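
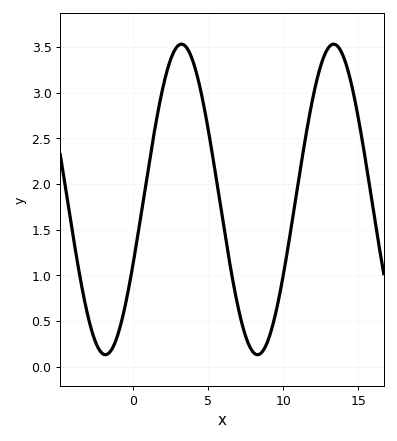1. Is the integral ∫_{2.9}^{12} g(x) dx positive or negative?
positive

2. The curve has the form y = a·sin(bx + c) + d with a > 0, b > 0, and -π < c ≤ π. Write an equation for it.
y = 1.7sin(0.62x - 0.43) + 1.83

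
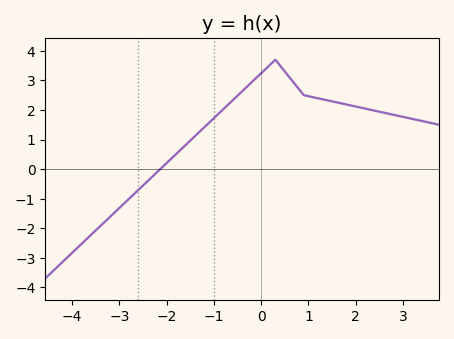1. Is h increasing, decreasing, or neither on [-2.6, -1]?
increasing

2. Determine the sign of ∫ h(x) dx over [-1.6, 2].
positive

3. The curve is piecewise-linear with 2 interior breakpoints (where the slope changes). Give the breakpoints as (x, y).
(0.3, 3.7); (0.9, 2.5)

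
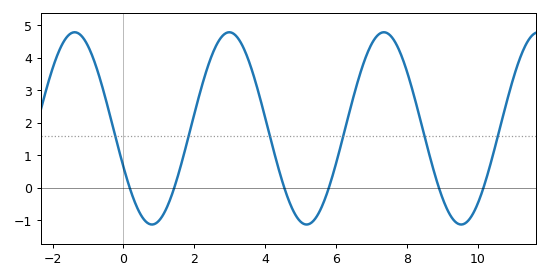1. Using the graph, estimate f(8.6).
1.16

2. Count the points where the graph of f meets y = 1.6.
6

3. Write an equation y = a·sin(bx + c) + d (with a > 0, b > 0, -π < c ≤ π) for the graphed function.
y = 2.96sin(1.44x - 2.73) + 1.83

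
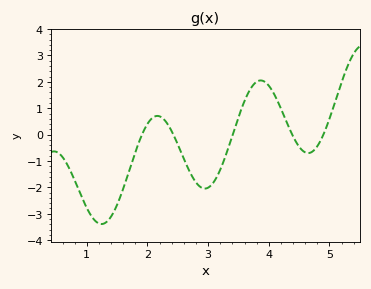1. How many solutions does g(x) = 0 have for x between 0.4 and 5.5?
5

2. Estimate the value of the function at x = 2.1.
0.664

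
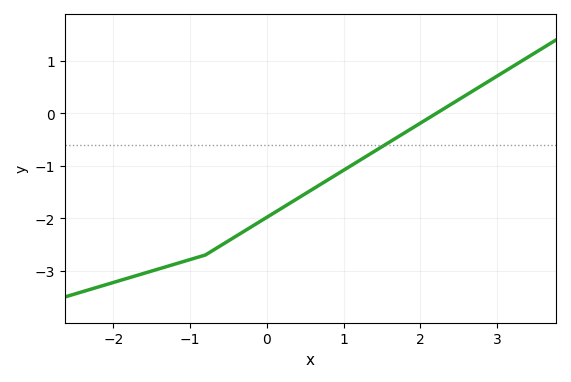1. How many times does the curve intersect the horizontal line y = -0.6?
1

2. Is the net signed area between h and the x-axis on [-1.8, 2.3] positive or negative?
negative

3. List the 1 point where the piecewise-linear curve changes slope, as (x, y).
(-0.8, -2.7)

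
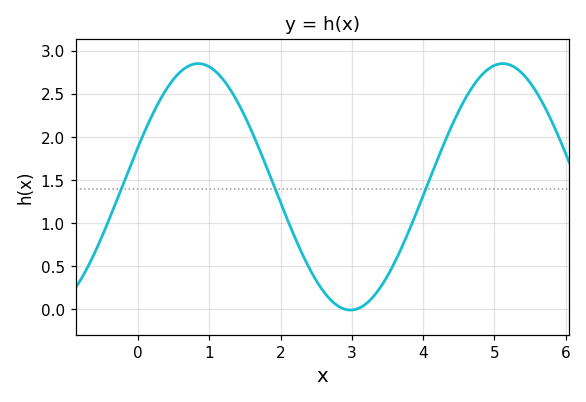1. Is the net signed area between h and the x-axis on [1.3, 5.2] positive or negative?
positive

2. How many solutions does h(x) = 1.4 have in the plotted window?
3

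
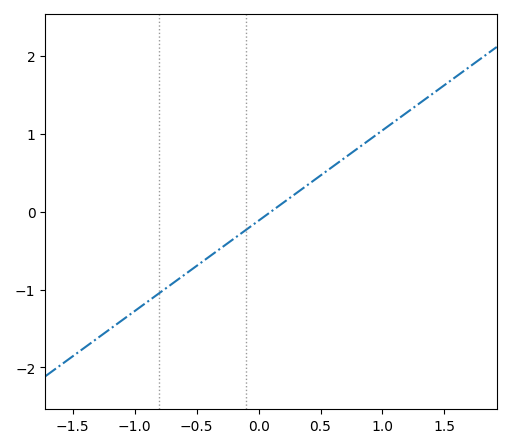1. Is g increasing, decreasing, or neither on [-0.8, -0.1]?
increasing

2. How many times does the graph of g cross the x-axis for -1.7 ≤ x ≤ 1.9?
1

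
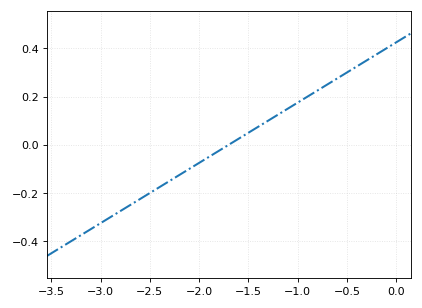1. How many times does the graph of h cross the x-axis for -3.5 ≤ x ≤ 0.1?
1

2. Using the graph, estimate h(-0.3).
0.35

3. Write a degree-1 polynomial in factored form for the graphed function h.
y = 0.25(x + 1.7)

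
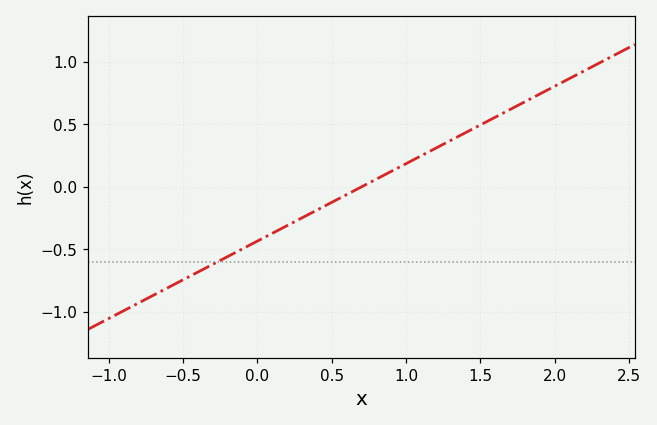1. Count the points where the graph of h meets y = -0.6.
1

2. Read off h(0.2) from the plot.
-0.3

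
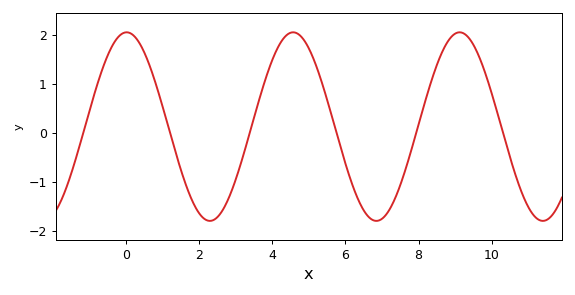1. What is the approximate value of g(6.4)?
-1.44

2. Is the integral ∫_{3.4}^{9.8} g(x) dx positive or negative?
positive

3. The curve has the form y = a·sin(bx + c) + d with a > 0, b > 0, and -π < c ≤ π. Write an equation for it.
y = 1.92sin(1.38x + 1.55) + 0.13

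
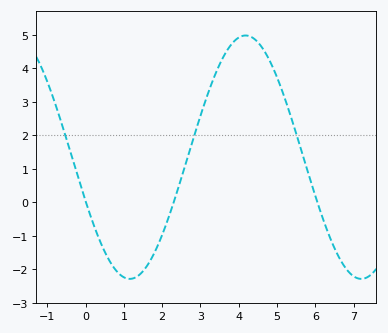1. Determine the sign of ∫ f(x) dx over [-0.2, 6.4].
positive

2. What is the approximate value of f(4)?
4.9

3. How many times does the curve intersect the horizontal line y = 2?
3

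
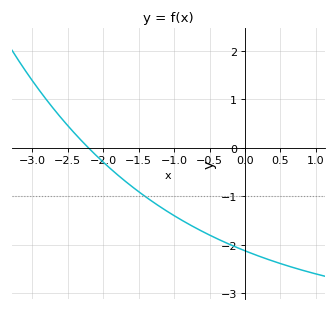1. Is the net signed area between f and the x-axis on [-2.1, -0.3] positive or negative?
negative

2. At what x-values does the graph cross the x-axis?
-2.2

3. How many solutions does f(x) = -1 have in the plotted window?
1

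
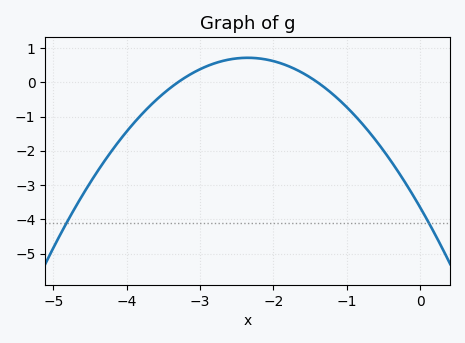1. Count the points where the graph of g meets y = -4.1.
2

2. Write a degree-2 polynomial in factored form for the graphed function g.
y = -0.79(x + 3.3)(x + 1.4)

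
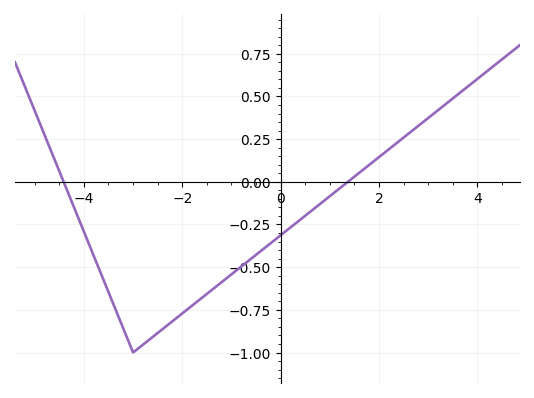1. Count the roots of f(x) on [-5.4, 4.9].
2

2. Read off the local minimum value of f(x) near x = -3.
-1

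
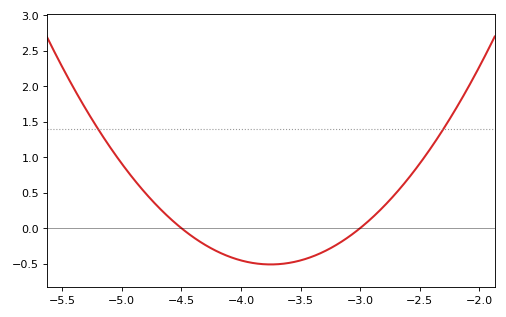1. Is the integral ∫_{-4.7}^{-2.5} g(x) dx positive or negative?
negative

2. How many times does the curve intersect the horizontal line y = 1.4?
2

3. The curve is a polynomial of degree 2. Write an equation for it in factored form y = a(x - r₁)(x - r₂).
y = 0.91(x + 4.5)(x + 3)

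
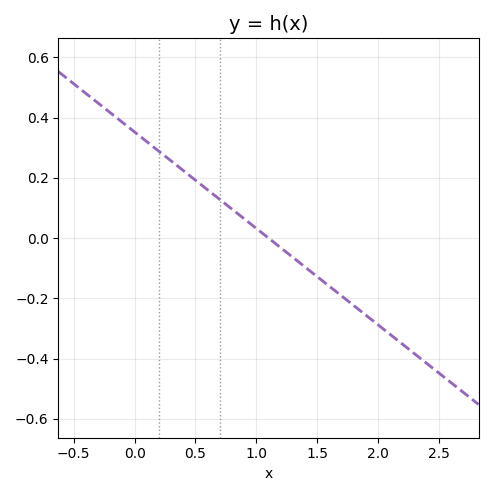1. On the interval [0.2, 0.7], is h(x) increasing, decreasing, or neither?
decreasing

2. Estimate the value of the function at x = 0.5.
0.2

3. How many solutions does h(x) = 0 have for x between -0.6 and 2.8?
1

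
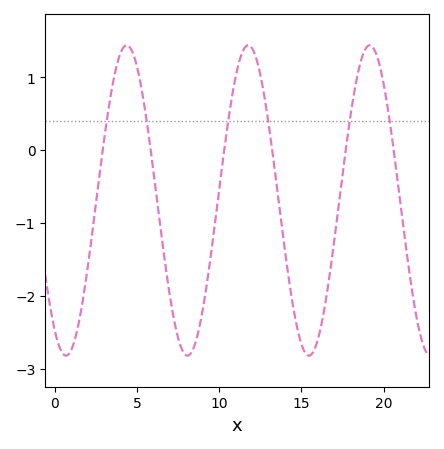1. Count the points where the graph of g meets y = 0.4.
6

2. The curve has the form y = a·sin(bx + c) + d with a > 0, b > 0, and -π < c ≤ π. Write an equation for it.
y = 2.13sin(0.85x - 2.1) - 0.69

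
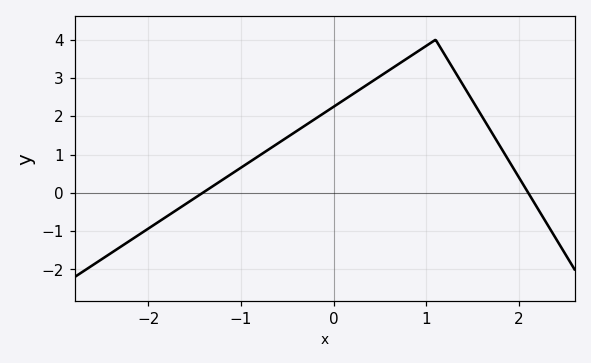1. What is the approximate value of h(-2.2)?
-1.3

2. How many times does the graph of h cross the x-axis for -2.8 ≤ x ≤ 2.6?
2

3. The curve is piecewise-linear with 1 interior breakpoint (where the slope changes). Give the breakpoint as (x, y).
(1.1, 4)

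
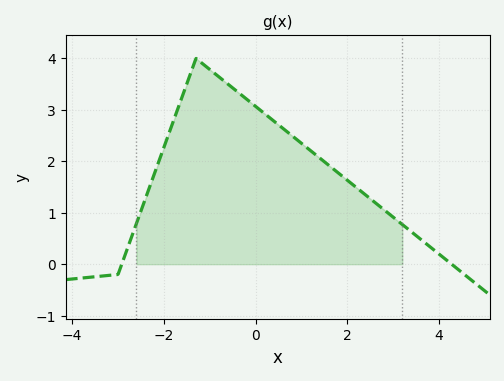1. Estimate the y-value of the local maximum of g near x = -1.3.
4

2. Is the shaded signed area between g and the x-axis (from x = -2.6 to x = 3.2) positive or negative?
positive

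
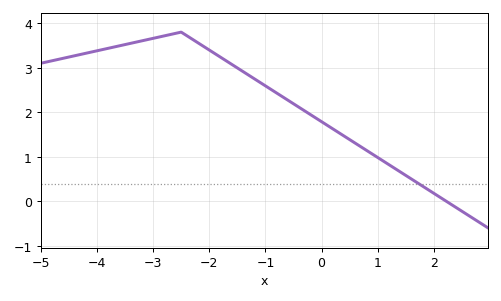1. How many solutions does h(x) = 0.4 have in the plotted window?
1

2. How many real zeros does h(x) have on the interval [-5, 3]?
1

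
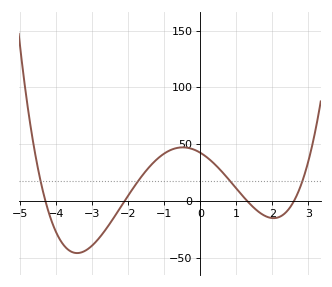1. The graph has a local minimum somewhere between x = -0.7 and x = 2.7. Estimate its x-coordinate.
2.03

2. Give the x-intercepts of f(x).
-4.3, -2.1, 1.3, 2.6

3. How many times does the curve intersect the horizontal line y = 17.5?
4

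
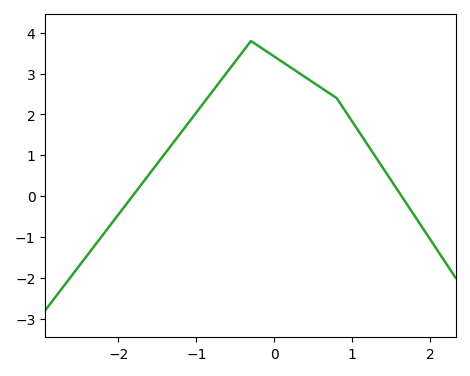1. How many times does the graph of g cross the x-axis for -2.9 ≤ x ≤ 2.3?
2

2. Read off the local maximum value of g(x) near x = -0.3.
3.8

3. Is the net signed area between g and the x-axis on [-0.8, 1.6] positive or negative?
positive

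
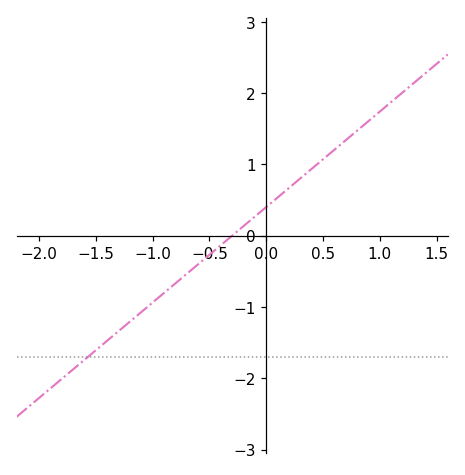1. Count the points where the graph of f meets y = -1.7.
1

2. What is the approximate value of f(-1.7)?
-1.88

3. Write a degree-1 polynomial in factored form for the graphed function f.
y = 1.34(x + 0.3)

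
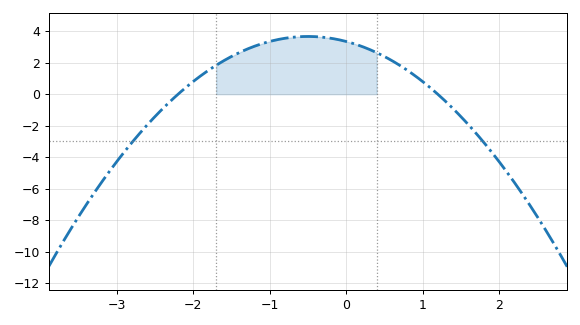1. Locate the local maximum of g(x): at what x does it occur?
-0.5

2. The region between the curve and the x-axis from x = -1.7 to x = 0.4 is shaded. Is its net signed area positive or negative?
positive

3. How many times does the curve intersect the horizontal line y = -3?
2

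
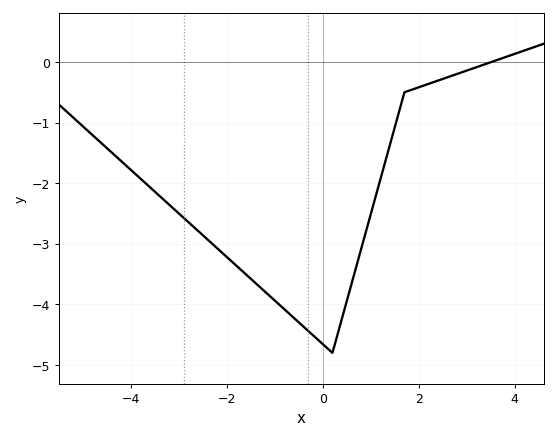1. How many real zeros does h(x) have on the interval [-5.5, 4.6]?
1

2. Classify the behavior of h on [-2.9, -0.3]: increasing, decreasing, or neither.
decreasing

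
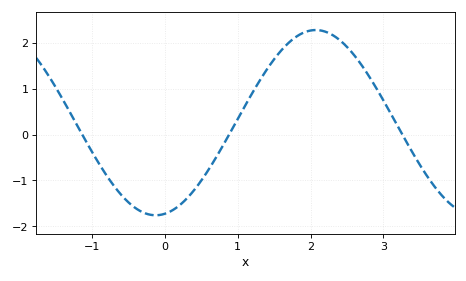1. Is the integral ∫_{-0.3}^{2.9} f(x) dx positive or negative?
positive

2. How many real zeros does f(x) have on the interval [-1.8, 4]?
3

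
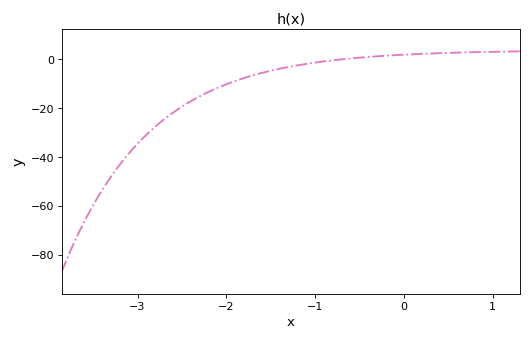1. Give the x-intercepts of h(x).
-0.707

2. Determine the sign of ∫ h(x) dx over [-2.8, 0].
negative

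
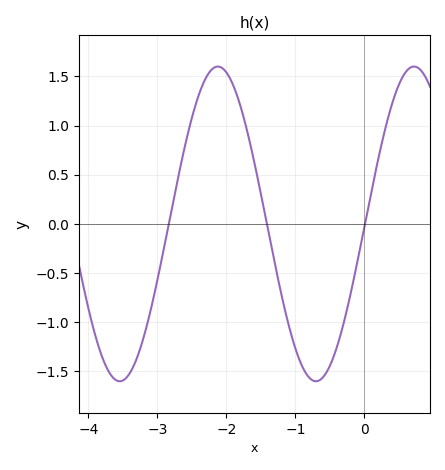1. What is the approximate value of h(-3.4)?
-1.52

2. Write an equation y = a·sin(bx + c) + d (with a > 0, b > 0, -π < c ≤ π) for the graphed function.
y = 1.6sin(2.21x - 0.02) + 0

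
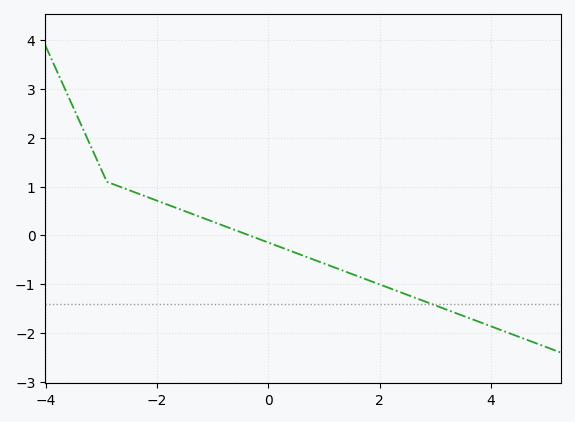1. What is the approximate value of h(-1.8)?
0.628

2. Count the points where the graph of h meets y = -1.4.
1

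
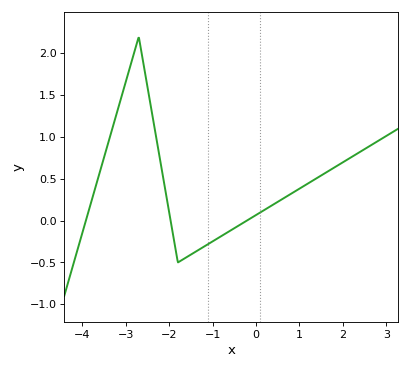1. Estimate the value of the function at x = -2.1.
0.4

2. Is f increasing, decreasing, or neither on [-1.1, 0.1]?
increasing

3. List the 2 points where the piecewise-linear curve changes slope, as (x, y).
(-2.7, 2.2); (-1.8, -0.5)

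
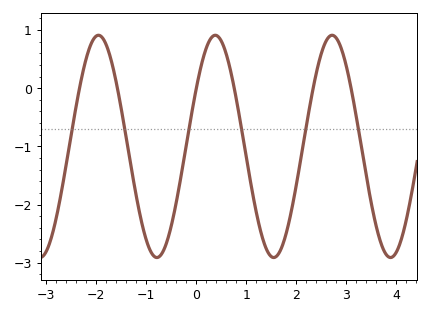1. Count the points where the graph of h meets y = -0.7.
6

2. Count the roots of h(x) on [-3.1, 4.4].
6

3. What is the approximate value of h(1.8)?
-2.5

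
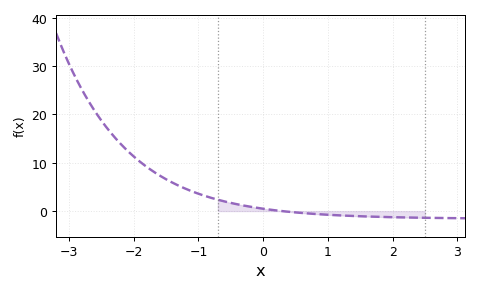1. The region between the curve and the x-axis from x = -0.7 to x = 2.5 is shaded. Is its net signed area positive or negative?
negative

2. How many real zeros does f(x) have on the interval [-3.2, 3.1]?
1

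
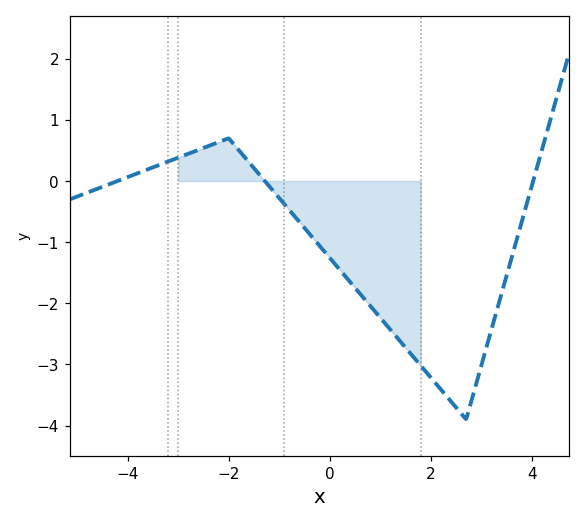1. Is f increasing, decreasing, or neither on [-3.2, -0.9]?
neither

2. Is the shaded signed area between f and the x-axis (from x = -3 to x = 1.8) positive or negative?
negative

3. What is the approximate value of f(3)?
-3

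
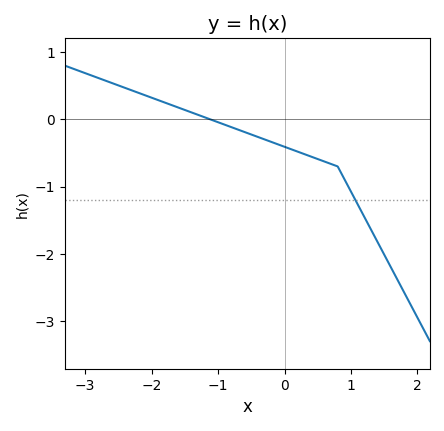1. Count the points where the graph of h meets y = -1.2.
1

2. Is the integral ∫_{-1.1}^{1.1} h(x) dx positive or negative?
negative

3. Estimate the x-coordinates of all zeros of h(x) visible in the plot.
-1.1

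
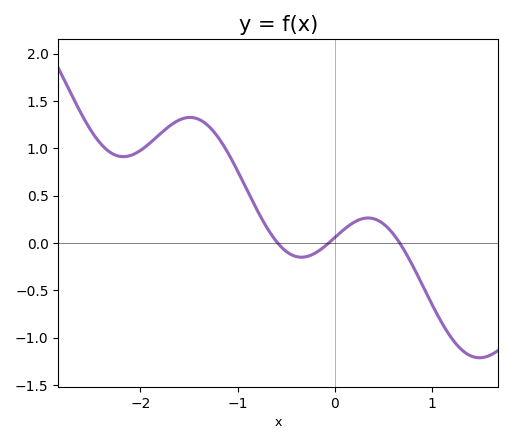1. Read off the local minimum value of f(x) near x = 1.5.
-1.21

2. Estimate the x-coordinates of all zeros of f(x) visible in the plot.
-0.586, -0.063, 0.669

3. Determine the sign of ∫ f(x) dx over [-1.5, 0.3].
positive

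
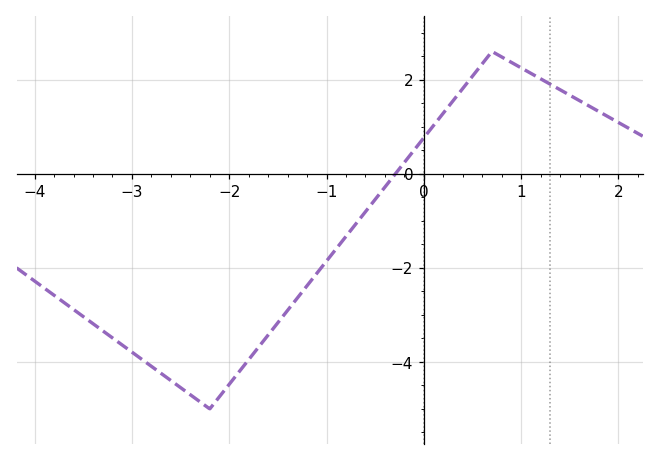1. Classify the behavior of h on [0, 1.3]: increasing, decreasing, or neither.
neither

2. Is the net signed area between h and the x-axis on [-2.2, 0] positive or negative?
negative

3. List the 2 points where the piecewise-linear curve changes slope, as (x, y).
(-2.2, -5); (0.7, 2.6)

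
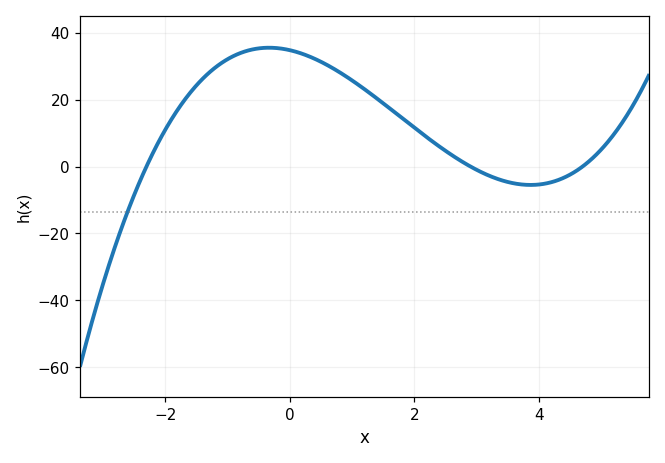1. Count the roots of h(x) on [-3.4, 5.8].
3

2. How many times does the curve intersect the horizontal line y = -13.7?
1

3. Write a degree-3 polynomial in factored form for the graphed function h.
y = 1.11(x + 2.3)(x - 2.9)(x - 4.7)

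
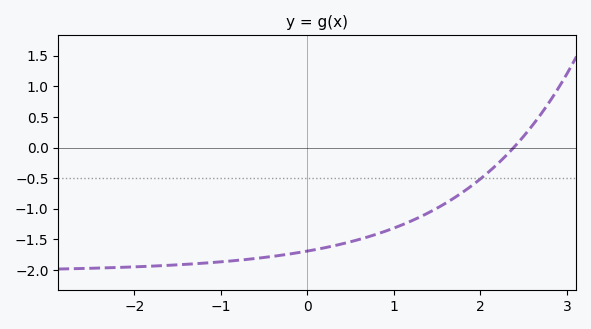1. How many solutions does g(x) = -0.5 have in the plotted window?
1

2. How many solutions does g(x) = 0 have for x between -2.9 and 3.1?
1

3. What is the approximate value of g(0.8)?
-1.4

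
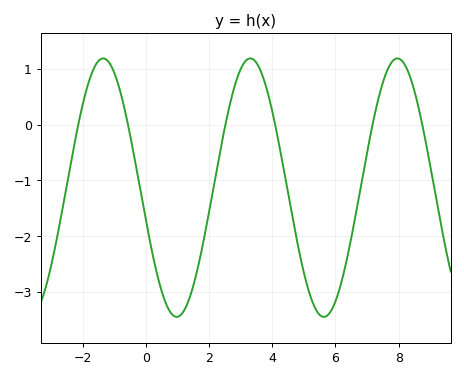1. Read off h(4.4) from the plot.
-0.9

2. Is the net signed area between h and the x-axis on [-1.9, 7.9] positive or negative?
negative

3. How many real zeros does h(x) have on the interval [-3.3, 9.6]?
6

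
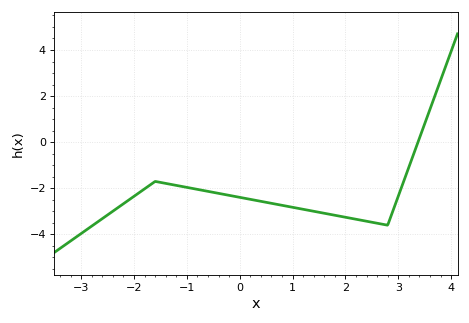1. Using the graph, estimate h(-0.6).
-2.2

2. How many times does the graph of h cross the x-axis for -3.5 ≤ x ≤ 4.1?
1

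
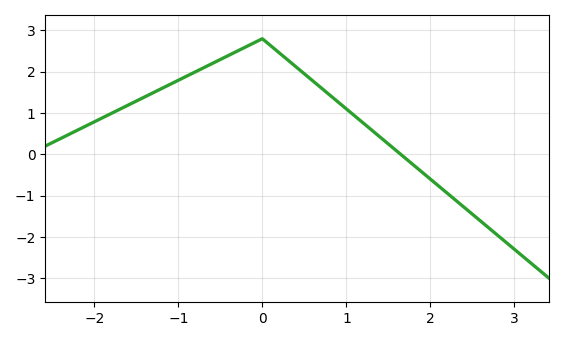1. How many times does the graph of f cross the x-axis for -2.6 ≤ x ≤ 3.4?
1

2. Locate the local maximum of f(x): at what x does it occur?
0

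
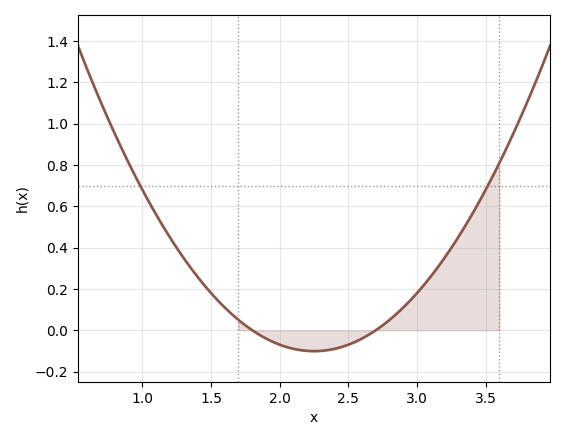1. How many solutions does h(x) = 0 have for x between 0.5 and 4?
2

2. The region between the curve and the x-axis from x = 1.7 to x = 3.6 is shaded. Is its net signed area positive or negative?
positive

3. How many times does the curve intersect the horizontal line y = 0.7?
2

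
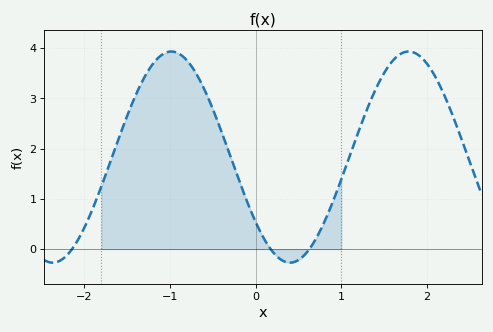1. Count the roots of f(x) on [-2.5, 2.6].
3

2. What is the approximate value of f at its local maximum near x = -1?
3.93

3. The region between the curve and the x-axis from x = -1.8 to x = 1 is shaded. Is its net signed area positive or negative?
positive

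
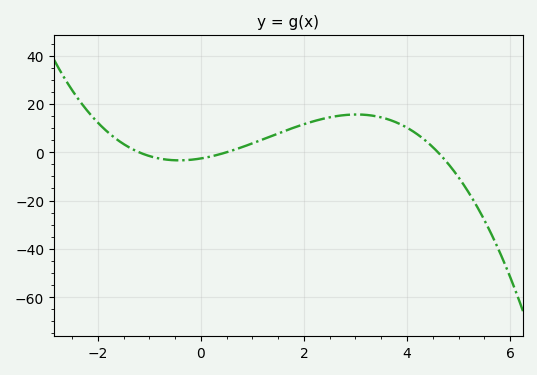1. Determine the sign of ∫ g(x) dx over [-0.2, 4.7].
positive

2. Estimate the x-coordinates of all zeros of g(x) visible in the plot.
-1.2, 0.5, 4.6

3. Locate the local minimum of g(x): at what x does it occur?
-0.42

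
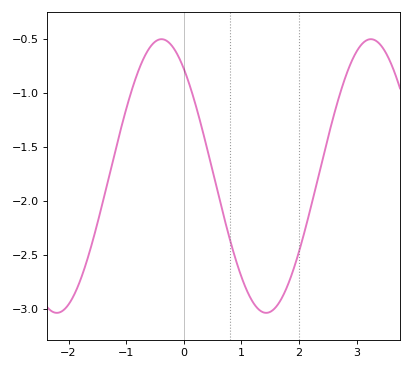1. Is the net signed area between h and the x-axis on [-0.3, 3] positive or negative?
negative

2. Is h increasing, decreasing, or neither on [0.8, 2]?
neither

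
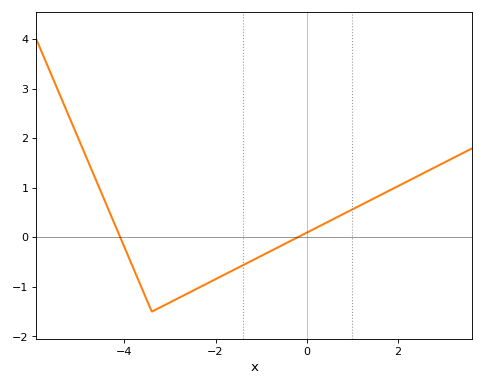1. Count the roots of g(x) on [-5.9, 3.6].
2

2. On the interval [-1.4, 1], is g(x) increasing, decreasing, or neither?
increasing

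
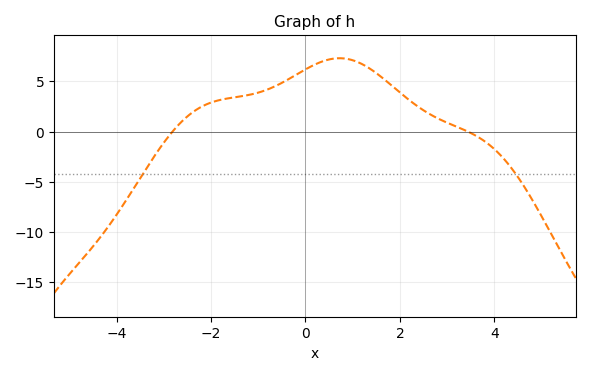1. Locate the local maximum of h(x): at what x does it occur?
0.723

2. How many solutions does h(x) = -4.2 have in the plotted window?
2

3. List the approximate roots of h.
-2.82, 3.44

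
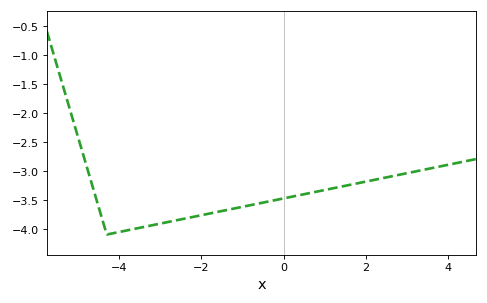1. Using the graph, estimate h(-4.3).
-4.1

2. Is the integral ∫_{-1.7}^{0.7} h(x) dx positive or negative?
negative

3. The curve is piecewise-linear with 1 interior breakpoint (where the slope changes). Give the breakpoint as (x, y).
(-4.3, -4.1)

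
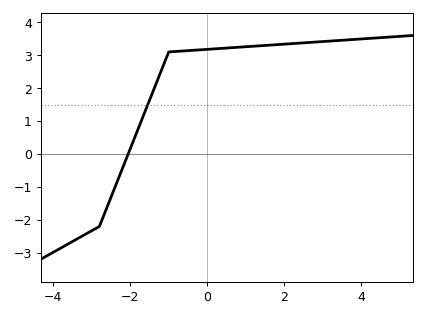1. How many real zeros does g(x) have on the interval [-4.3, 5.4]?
1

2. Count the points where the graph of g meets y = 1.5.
1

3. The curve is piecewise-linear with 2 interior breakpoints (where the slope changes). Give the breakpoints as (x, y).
(-2.8, -2.2); (-1, 3.1)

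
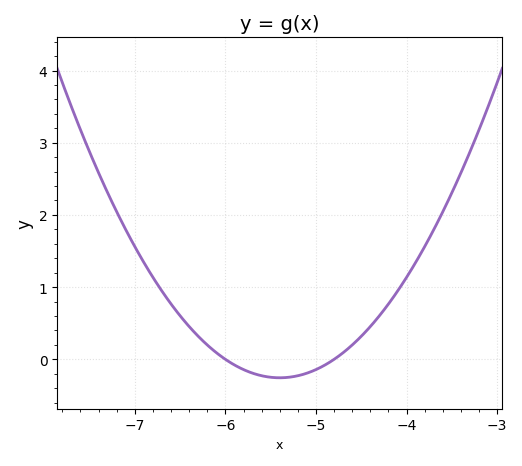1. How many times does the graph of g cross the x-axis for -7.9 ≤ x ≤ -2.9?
2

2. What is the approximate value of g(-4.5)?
0.319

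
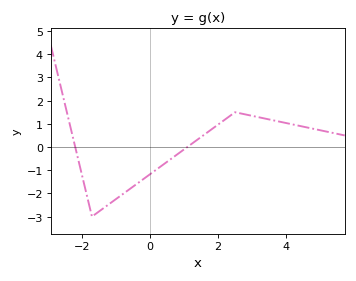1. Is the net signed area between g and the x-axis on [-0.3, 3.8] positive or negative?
positive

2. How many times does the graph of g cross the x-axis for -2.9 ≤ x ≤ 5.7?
2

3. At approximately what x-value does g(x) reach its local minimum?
-1.7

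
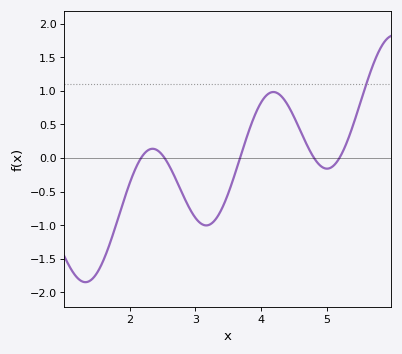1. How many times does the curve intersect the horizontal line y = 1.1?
1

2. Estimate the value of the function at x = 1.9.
-0.65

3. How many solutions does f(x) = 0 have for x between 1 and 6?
5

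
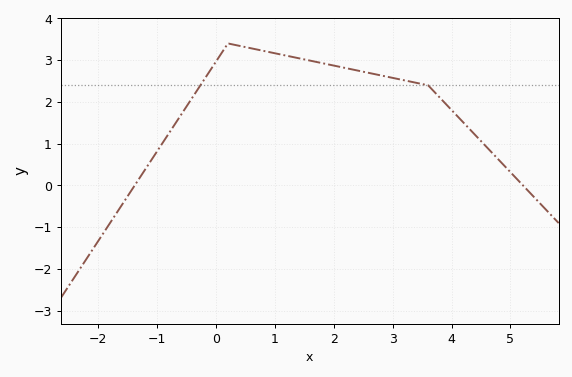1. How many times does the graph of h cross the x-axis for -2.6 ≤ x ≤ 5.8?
2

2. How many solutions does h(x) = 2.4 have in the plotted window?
2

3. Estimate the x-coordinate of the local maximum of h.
0.2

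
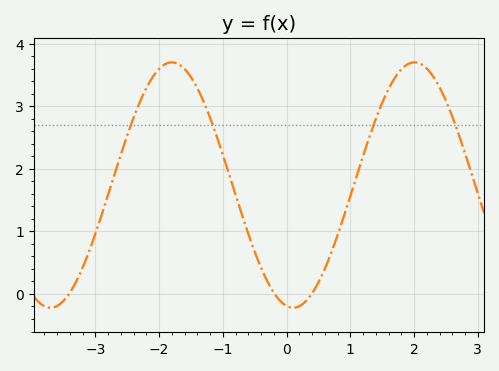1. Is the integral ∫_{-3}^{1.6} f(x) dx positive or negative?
positive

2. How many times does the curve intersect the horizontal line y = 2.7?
4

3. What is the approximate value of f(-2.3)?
3.07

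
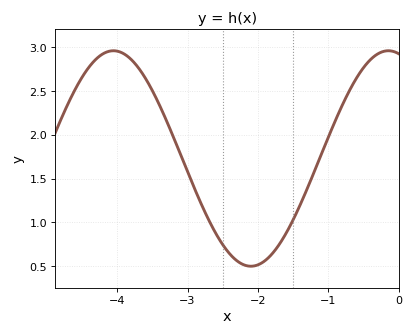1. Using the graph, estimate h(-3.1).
1.8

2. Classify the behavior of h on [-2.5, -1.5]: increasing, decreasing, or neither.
neither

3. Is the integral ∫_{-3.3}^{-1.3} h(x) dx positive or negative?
positive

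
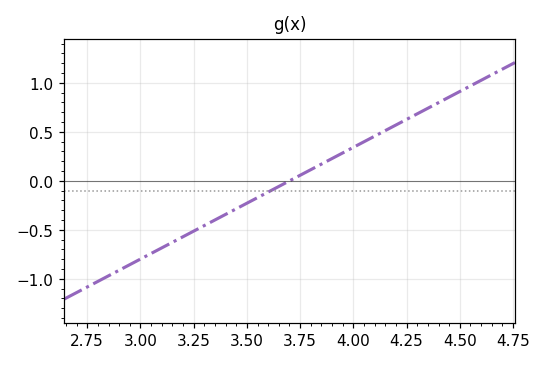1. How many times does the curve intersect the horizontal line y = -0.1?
1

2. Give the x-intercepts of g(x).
3.7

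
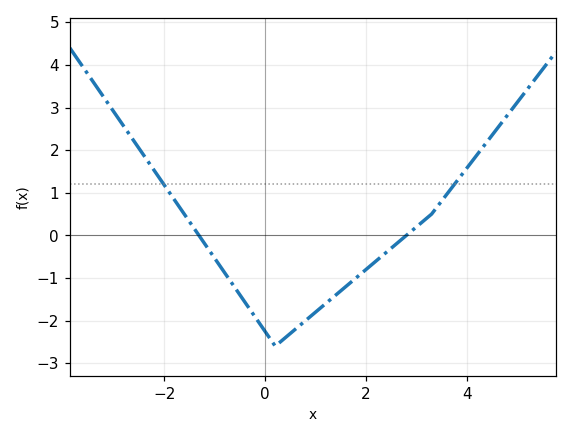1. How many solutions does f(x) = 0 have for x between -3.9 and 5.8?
2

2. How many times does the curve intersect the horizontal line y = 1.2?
2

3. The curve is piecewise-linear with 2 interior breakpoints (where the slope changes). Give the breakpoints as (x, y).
(0.2, -2.6); (3.3, 0.5)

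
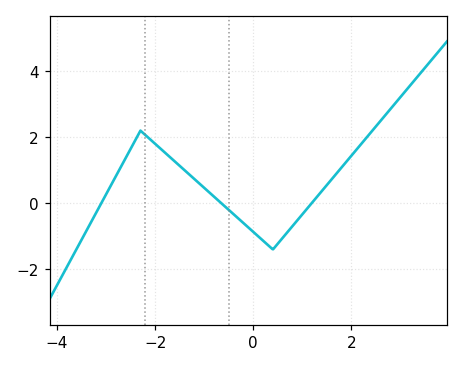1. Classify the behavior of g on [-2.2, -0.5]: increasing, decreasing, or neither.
decreasing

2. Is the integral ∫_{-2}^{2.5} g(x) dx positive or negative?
positive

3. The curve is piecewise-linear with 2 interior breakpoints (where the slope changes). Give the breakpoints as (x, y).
(-2.3, 2.2); (0.4, -1.4)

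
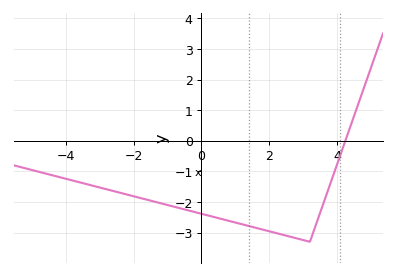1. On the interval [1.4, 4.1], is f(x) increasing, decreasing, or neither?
neither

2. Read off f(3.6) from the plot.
-2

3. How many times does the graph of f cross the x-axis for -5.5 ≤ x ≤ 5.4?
1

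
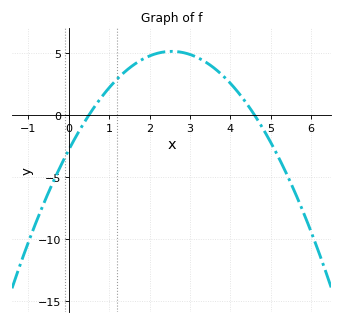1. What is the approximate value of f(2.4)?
5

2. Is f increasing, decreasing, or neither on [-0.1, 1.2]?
increasing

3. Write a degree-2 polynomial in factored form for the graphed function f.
y = -1.22(x - 0.5)(x - 4.6)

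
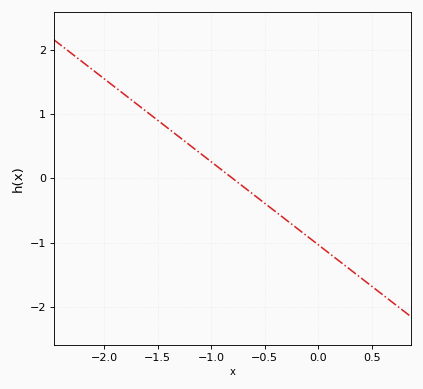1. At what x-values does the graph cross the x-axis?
-0.8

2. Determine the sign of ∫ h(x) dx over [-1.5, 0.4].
negative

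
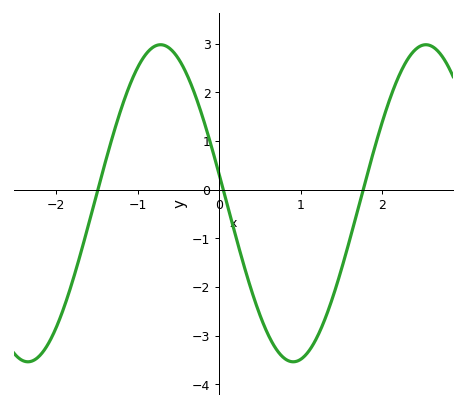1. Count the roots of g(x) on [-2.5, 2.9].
3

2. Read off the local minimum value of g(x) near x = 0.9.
-3.5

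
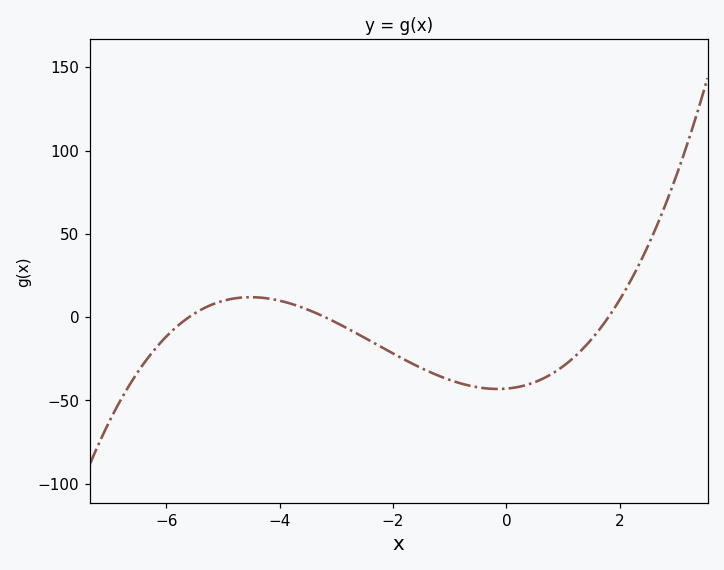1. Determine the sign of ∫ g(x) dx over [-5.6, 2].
negative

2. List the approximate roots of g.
-5.6, -3.2, 1.8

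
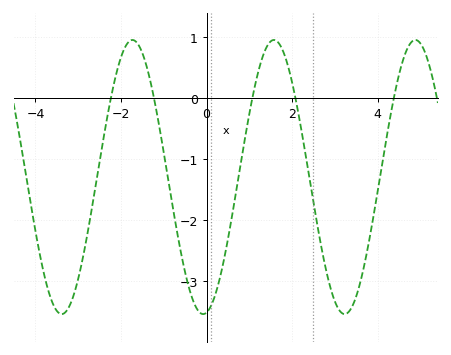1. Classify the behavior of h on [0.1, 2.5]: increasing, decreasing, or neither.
neither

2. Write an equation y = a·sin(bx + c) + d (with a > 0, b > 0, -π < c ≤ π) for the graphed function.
y = 2.25sin(1.9x - 1.42) - 1.3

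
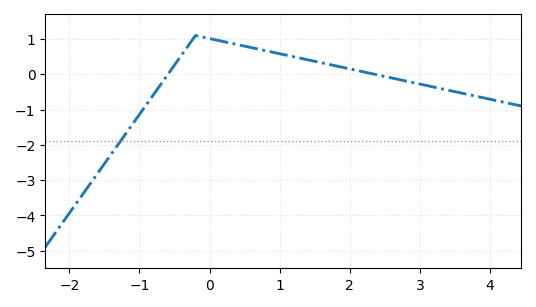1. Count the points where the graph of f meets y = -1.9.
1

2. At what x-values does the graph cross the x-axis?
-0.6, 2.4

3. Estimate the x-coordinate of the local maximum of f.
-0.2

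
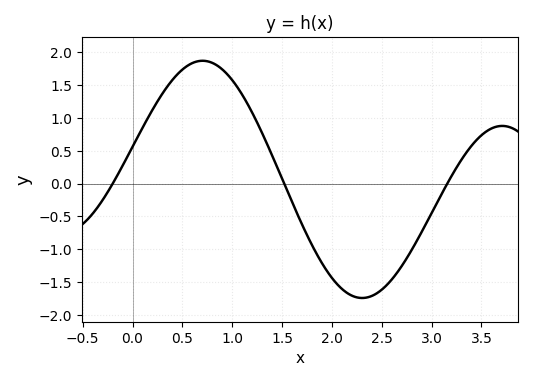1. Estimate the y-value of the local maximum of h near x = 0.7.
1.85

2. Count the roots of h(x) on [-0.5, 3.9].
3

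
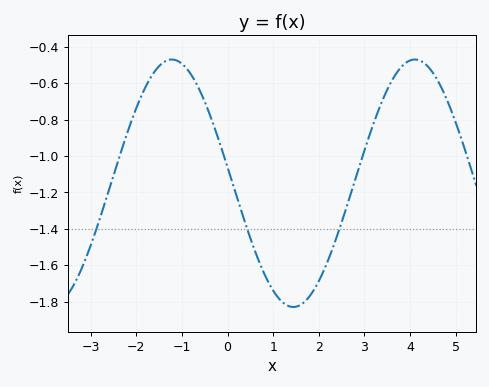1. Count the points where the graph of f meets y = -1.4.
3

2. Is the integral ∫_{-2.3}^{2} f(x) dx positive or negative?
negative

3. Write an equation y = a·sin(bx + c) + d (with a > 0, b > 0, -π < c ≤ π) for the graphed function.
y = 0.68sin(1.2x + 3) - 1.15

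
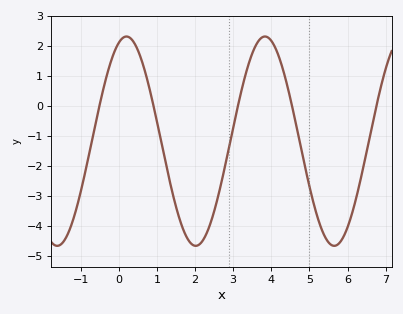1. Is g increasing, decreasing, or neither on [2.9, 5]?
neither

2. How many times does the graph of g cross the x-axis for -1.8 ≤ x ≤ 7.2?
5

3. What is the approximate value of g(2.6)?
-3.05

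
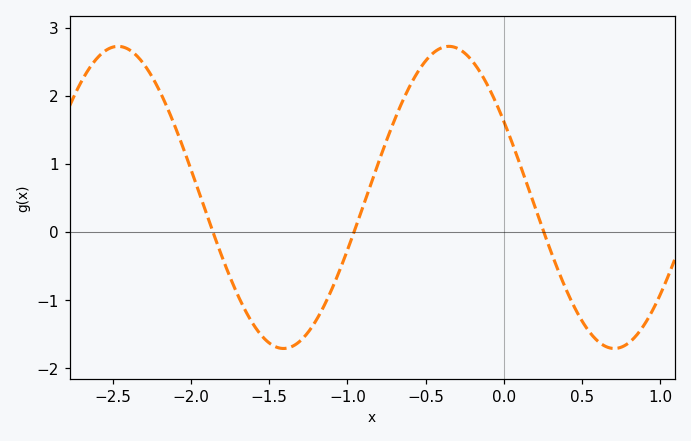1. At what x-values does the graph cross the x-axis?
-1.9, -1, 0.3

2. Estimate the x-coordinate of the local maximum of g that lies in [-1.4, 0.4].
-0.4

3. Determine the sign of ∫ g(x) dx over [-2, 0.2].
positive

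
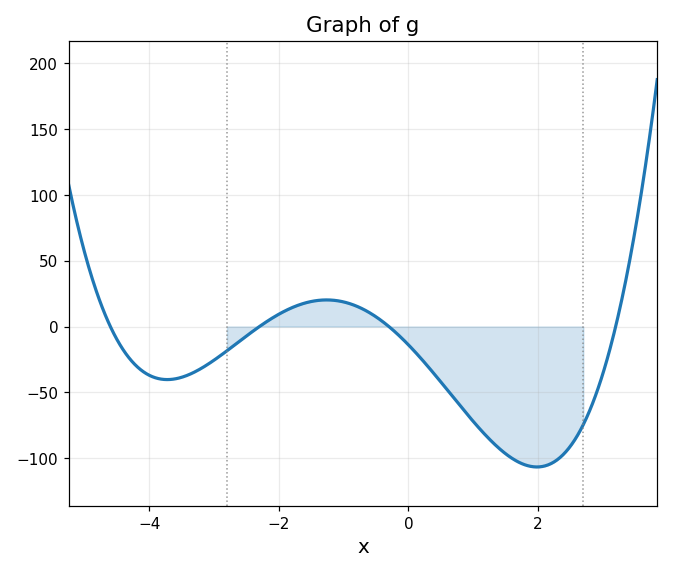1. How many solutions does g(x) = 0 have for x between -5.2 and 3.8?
4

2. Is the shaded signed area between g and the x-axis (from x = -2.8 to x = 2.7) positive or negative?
negative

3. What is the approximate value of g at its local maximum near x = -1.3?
20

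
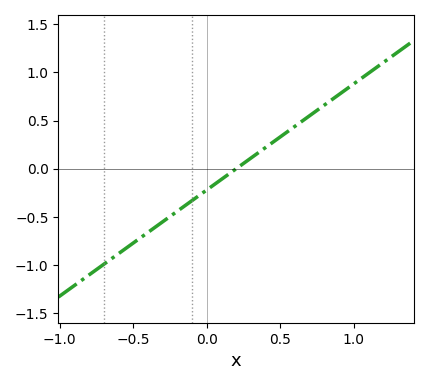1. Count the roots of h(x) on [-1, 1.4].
1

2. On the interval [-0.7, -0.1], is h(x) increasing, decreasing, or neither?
increasing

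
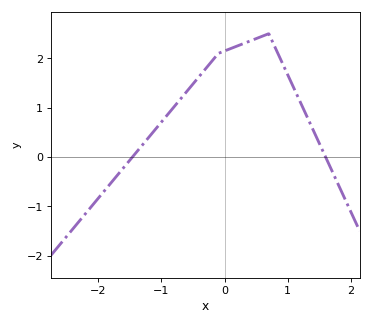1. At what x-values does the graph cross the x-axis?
-1.46, 1.6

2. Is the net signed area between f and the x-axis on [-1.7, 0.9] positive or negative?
positive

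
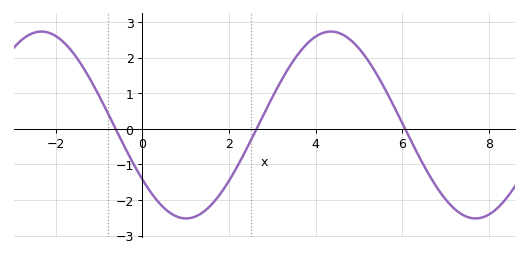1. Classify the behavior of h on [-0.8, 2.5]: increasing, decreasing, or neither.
neither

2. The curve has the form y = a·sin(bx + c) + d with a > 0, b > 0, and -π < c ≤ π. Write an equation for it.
y = 2.63sin(0.94x - 2.52) + 0.11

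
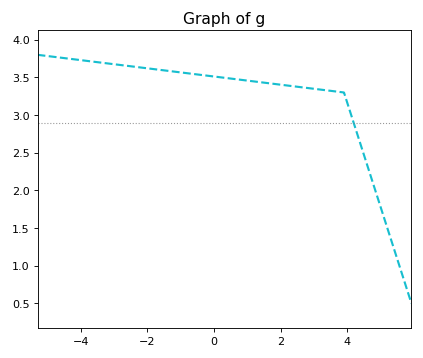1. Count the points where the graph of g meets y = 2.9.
1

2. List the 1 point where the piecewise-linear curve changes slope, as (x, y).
(3.9, 3.3)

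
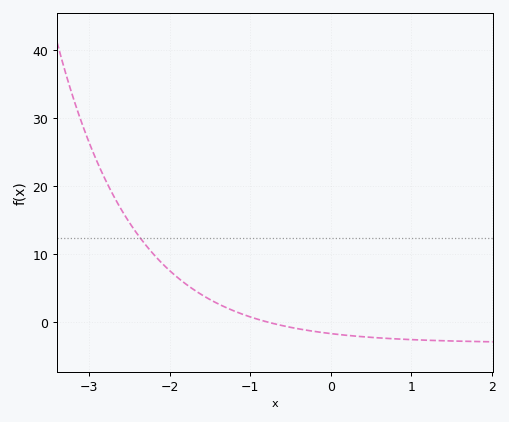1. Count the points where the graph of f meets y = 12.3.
1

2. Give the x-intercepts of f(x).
-0.805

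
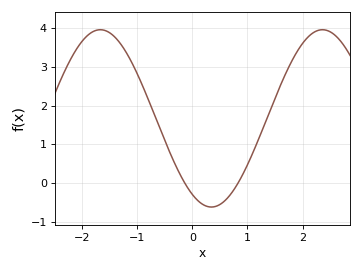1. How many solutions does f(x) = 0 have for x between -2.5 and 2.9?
2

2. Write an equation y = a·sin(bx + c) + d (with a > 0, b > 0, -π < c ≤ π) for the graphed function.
y = 2.29sin(1.6x - 2.1) + 1.67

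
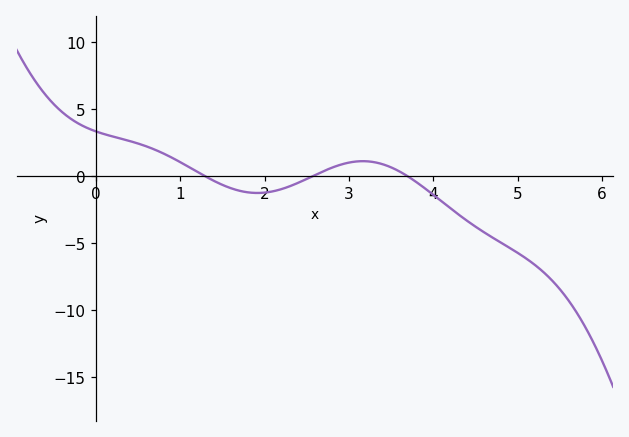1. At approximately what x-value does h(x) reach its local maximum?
3.2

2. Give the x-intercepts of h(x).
1.3, 2.6, 3.7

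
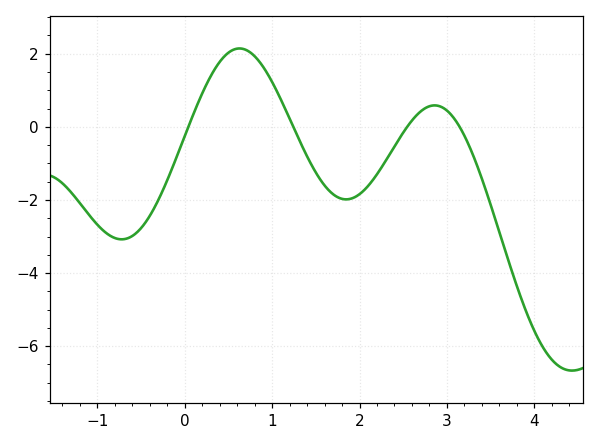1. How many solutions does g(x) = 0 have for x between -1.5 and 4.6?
4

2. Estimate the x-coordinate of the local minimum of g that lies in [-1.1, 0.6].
-0.722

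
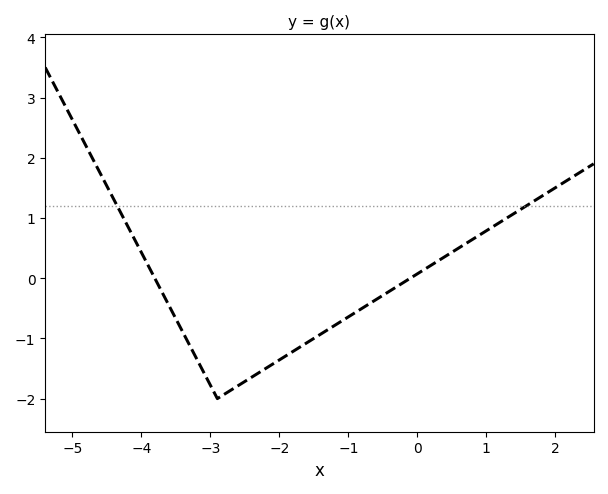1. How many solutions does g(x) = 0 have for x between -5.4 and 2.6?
2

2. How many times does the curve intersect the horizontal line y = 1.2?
2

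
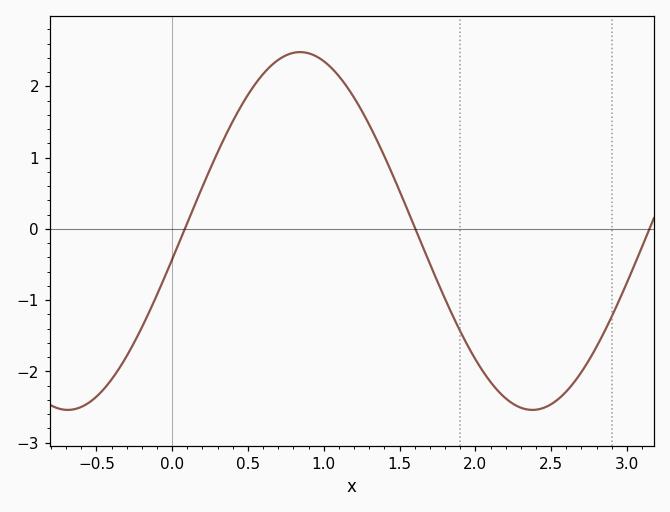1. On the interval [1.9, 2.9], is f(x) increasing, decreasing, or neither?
neither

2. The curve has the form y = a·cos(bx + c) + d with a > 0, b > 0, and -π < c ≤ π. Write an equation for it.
y = 2.51cos(2x - 1.7) - 0.03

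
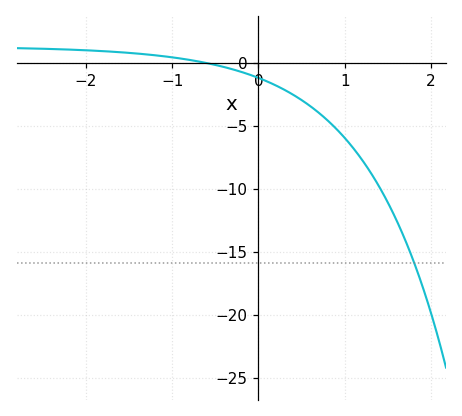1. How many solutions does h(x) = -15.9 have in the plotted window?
1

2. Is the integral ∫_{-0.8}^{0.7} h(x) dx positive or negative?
negative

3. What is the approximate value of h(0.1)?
-1.5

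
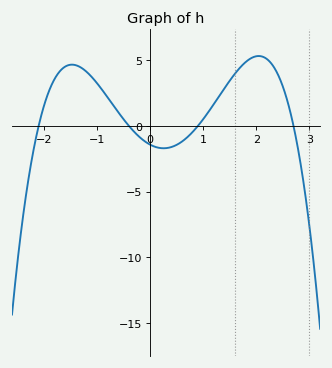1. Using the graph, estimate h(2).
5.5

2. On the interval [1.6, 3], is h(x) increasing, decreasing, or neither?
neither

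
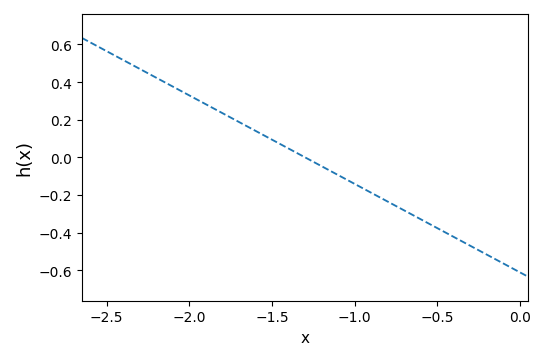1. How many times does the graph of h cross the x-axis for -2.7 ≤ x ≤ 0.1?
1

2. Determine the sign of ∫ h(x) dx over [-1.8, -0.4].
negative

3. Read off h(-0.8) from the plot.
-0.235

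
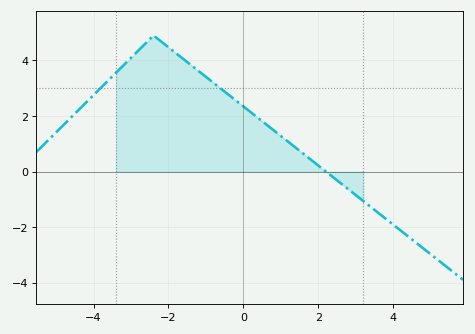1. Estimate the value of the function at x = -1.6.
4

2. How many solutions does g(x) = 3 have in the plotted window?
2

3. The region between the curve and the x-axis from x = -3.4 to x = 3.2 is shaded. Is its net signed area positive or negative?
positive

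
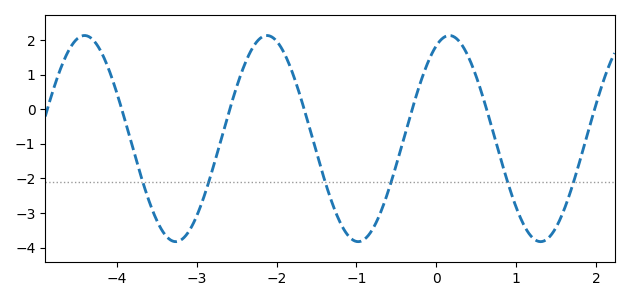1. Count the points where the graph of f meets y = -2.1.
6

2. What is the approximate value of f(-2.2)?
2.06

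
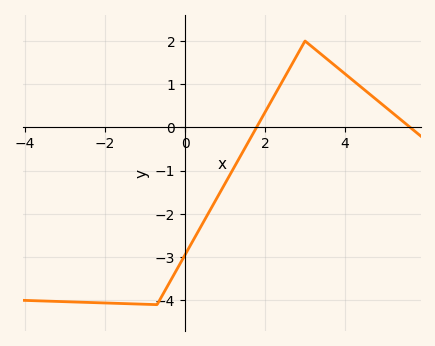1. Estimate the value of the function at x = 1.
-1.3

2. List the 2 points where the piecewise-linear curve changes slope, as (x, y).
(-0.7, -4.1); (3, 2)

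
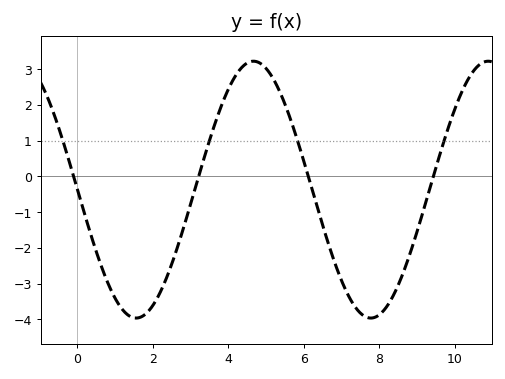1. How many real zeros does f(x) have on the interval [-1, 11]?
4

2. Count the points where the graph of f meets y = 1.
4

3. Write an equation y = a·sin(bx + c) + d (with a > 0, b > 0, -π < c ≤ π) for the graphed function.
y = 3.59sin(1.01x - 3.14) - 0.37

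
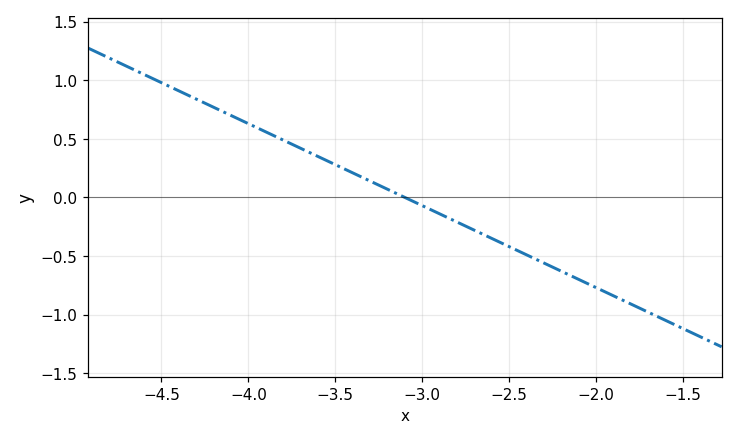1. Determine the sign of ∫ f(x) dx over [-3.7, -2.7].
positive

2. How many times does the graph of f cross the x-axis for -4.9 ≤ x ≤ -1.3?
1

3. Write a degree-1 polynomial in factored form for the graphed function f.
y = -0.7(x + 3.1)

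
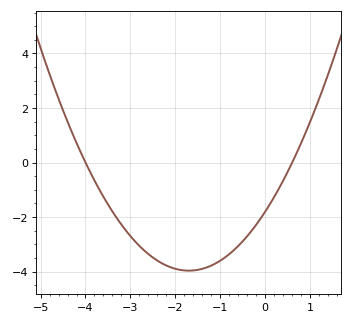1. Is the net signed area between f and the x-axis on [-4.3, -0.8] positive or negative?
negative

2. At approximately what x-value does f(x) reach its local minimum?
-1.7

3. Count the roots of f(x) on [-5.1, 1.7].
2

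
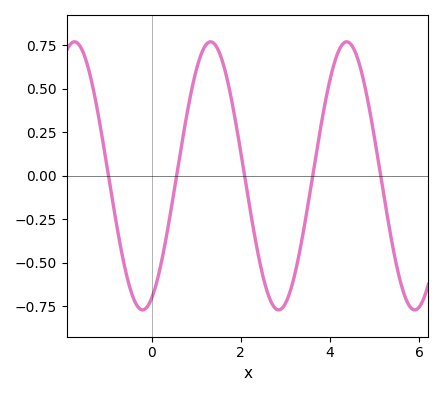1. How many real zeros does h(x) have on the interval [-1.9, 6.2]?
5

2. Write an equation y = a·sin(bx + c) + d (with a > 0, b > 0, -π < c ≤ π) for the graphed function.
y = 0.77sin(2.1x - 1.2) + 0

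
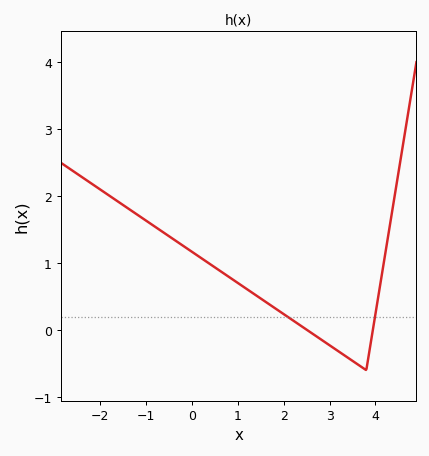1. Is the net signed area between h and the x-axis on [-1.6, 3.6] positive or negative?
positive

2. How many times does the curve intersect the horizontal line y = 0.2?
2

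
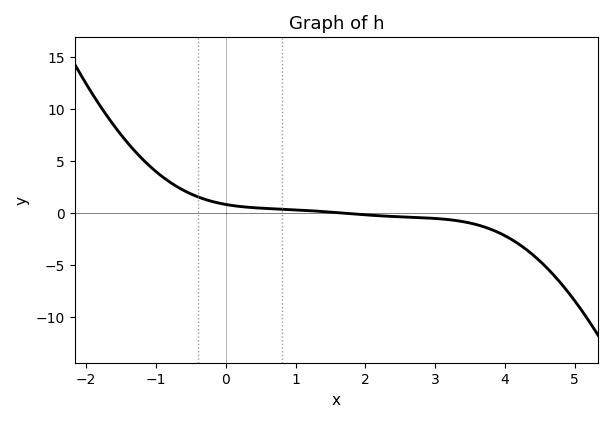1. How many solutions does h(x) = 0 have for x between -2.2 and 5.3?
1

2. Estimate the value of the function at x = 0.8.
0.384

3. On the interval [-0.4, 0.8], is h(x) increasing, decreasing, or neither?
decreasing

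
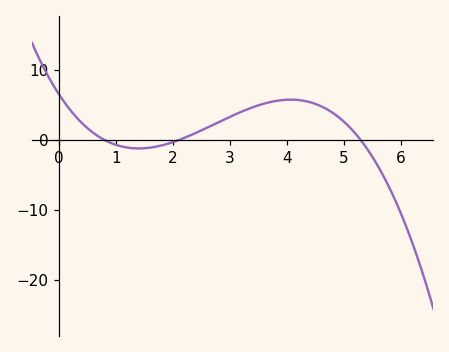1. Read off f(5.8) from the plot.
-7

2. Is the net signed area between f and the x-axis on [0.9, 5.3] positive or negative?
positive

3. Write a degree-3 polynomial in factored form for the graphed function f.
y = -0.73(x - 0.8)(x - 2.1)(x - 5.3)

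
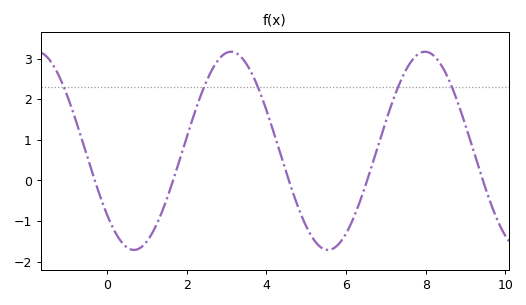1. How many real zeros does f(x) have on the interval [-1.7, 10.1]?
5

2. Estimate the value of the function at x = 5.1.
-1.3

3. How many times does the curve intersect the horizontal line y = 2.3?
5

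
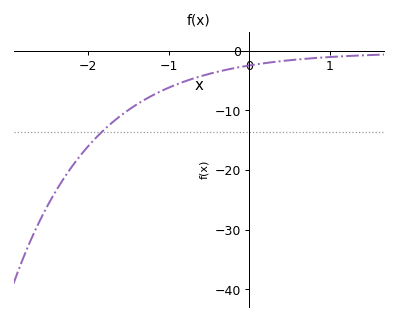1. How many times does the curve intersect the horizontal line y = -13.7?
1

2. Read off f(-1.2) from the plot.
-7.5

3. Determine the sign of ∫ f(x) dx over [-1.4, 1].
negative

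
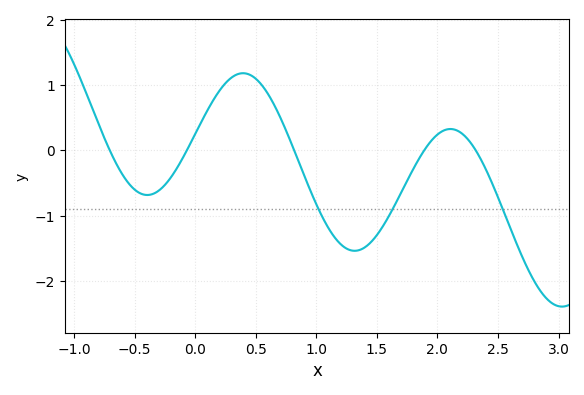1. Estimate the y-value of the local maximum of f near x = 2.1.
0.3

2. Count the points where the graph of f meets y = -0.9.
3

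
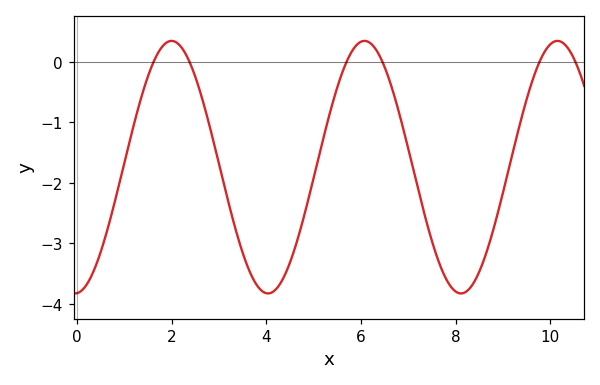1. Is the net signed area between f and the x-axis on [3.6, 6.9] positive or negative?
negative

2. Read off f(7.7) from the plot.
-3.4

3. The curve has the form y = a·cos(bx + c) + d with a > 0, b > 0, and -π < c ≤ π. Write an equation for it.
y = 2.09cos(1.5x - 3.1) - 1.74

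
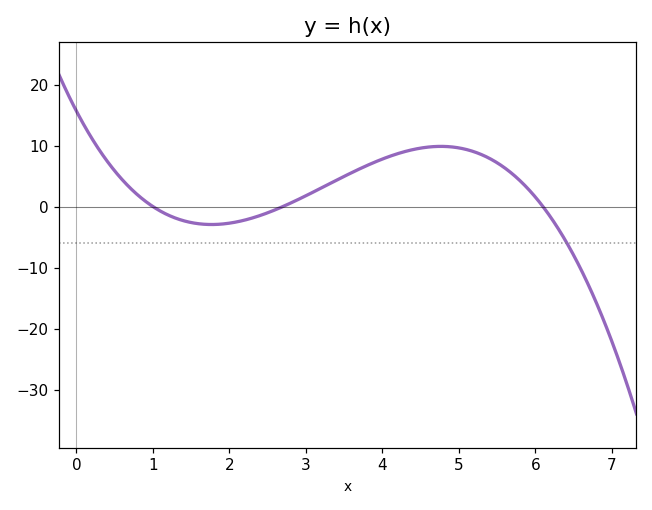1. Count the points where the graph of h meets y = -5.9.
1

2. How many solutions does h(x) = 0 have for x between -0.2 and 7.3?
3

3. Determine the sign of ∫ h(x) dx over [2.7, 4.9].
positive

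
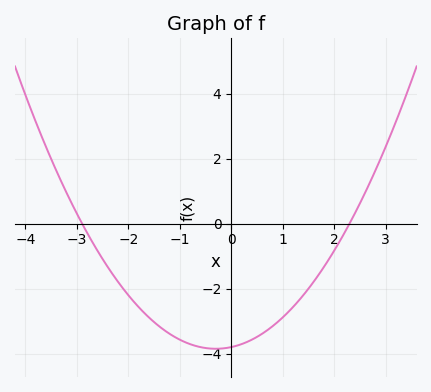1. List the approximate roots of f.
-2.9, 2.3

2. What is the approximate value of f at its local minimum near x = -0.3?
-3.85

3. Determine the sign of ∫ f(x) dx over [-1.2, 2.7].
negative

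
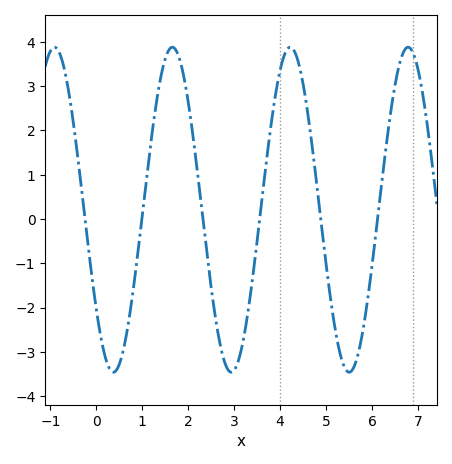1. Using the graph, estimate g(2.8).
-3.3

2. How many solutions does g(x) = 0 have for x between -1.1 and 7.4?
6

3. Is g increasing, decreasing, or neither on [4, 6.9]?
neither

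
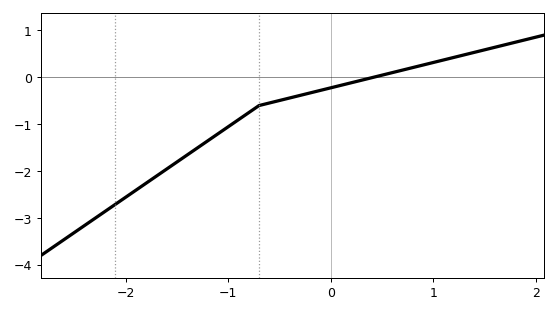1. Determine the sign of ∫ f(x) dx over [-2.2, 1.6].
negative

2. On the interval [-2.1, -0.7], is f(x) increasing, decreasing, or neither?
increasing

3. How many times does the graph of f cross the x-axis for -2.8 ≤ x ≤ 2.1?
1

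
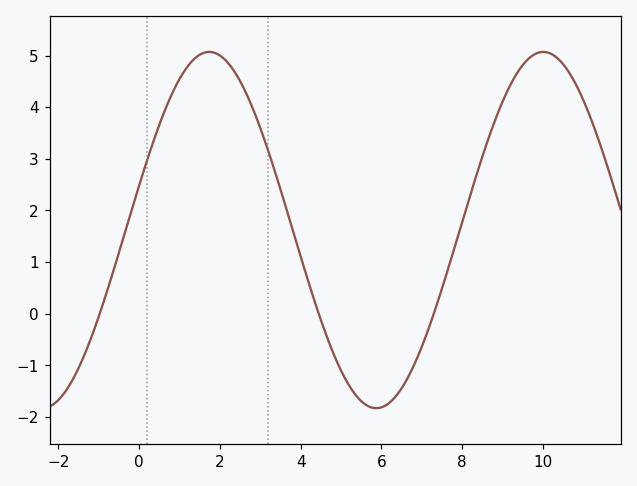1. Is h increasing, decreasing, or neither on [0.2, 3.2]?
neither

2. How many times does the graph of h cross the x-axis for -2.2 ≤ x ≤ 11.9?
3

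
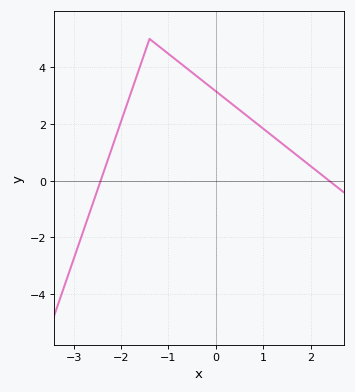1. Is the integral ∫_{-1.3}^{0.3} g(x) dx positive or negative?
positive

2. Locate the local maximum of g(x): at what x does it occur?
-1.4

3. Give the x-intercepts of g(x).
-2.43, 2.39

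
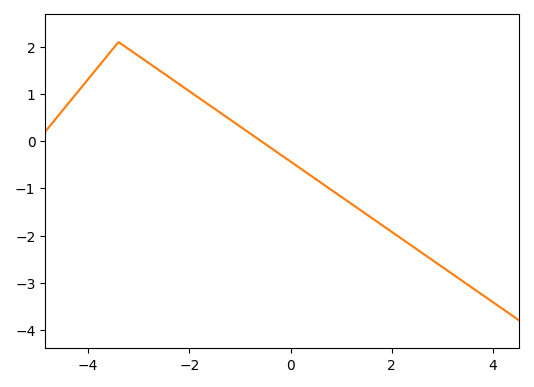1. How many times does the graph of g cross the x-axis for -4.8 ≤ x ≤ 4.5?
1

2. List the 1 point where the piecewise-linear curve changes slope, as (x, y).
(-3.4, 2.1)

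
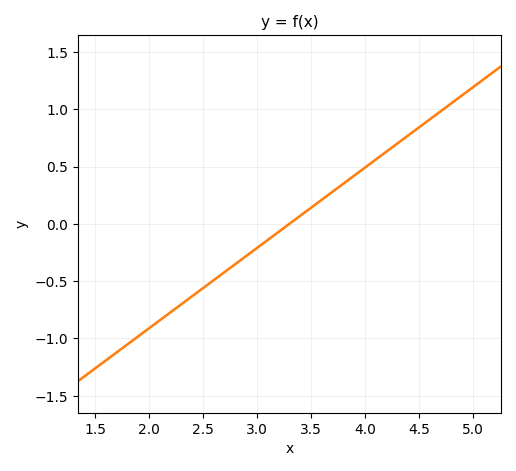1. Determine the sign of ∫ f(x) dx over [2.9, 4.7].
positive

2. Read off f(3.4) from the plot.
0.07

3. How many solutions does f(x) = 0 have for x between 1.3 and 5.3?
1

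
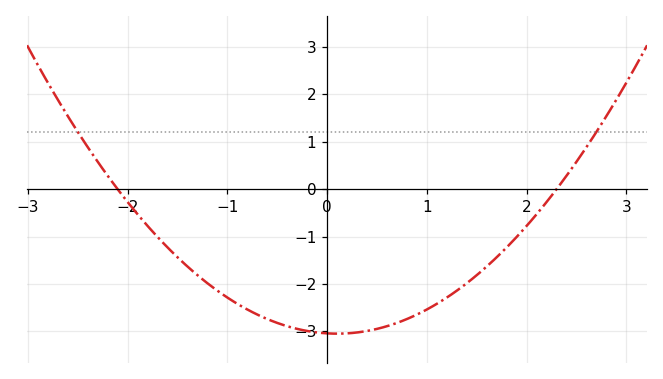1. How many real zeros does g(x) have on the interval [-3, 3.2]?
2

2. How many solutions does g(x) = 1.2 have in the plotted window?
2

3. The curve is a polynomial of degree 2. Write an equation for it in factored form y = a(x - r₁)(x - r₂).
y = 0.63(x + 2.1)(x - 2.3)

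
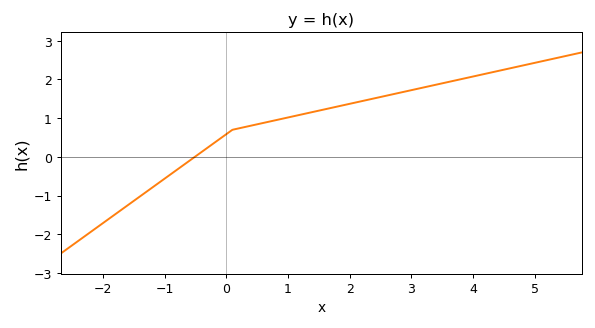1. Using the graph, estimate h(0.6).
0.876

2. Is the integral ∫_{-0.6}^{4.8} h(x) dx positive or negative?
positive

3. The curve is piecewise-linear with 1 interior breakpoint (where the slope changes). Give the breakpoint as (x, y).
(0.1, 0.7)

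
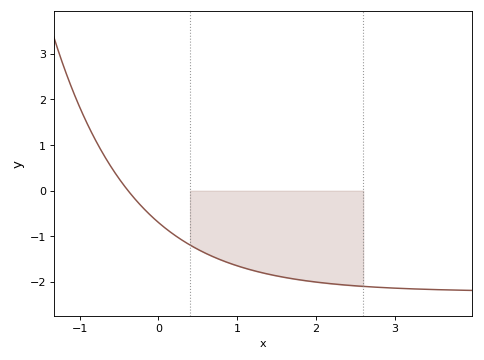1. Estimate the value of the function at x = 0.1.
-0.842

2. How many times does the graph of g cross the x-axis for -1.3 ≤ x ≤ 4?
1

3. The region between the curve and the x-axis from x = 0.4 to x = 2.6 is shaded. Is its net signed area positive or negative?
negative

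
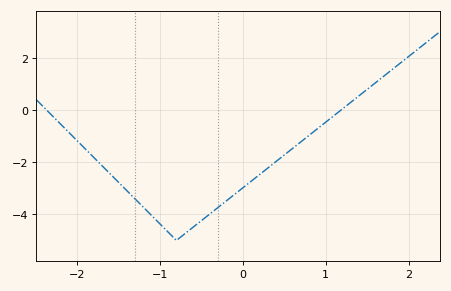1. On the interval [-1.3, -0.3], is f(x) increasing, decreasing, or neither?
neither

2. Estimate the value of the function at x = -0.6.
-4.4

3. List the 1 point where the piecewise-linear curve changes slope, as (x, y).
(-0.8, -5)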